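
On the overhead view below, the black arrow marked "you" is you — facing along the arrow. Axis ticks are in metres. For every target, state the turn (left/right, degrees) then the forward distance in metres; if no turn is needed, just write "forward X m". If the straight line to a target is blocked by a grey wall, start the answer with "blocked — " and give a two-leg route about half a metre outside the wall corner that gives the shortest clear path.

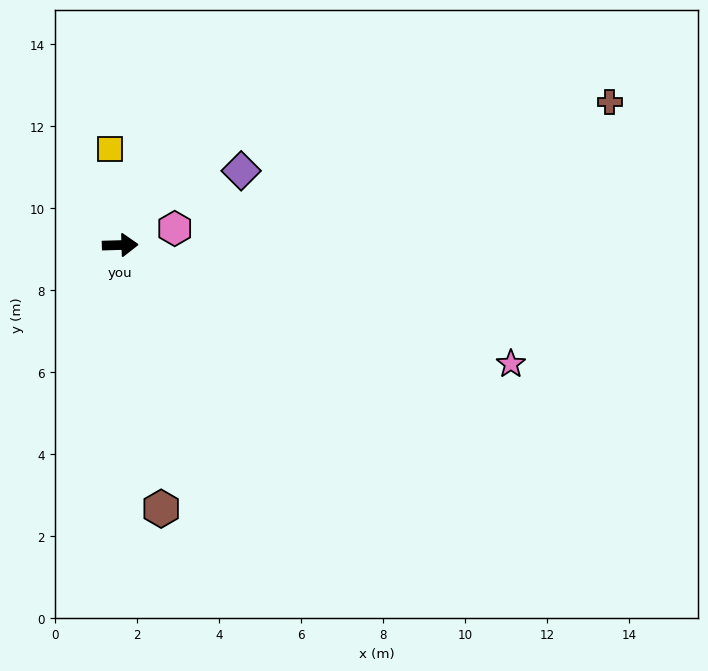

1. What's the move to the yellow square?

turn left 94°, forward 2.4 m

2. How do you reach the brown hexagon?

turn right 83°, forward 6.5 m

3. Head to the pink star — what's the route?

turn right 19°, forward 10.0 m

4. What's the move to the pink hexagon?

turn left 15°, forward 1.4 m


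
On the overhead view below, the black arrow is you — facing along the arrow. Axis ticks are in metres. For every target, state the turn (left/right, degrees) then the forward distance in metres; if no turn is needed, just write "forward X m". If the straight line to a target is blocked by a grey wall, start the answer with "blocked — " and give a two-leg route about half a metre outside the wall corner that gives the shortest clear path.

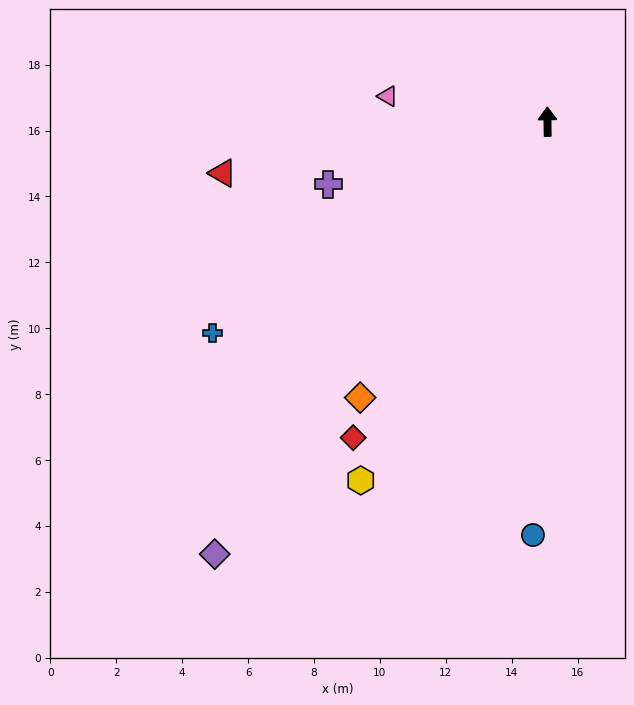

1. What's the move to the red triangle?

turn left 98°, forward 10.0 m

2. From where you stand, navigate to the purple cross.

turn left 105°, forward 6.9 m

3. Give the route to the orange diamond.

turn left 145°, forward 10.1 m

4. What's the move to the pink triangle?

turn left 80°, forward 4.9 m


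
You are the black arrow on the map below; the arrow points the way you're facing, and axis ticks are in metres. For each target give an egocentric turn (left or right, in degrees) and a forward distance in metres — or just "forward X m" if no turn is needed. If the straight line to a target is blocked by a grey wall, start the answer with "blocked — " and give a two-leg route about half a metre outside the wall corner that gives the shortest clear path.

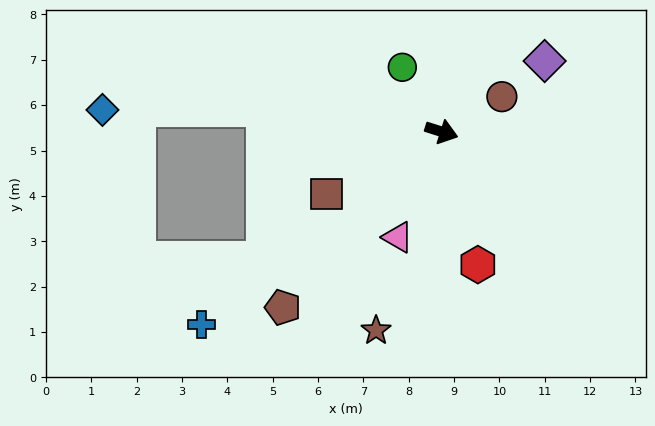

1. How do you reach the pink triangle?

turn right 95°, forward 2.5 m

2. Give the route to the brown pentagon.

turn right 114°, forward 5.2 m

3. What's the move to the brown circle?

turn left 48°, forward 1.5 m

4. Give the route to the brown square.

turn right 134°, forward 2.9 m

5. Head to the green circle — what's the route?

turn left 139°, forward 1.7 m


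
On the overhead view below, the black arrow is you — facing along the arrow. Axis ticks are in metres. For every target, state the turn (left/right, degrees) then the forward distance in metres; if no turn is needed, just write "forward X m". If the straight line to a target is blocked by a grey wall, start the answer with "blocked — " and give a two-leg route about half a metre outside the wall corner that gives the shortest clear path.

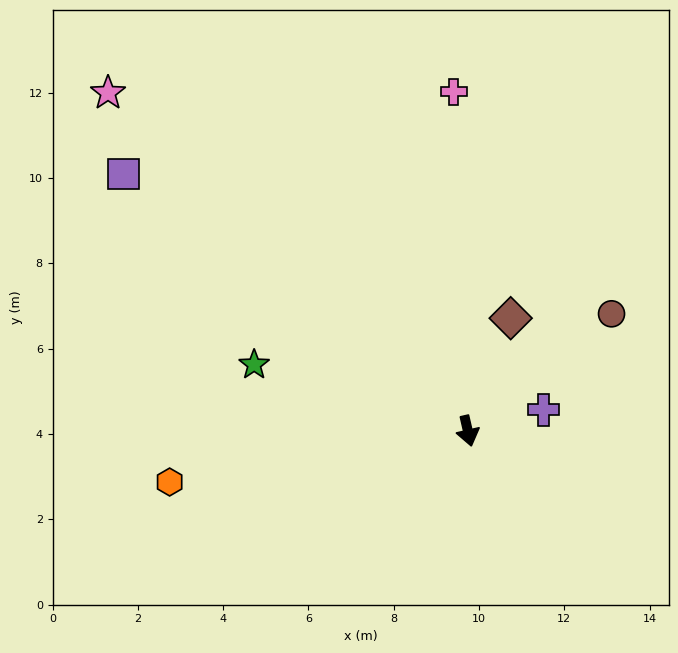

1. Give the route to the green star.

turn right 120°, forward 5.2 m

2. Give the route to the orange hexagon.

turn right 93°, forward 7.1 m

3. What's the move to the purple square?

turn right 140°, forward 10.1 m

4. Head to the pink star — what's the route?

turn right 146°, forward 11.6 m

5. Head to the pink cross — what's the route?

turn left 169°, forward 8.0 m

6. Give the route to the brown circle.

turn left 116°, forward 4.3 m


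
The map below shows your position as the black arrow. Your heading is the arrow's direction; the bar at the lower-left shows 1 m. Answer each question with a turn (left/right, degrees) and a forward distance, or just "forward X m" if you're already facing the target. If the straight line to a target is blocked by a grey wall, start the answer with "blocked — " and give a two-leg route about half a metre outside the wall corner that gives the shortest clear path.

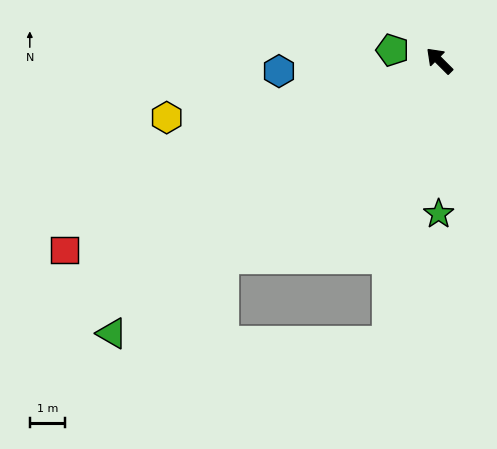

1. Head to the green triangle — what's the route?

turn left 85°, forward 12.2 m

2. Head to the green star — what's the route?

turn left 135°, forward 4.4 m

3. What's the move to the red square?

turn left 72°, forward 12.0 m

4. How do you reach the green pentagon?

turn left 32°, forward 1.4 m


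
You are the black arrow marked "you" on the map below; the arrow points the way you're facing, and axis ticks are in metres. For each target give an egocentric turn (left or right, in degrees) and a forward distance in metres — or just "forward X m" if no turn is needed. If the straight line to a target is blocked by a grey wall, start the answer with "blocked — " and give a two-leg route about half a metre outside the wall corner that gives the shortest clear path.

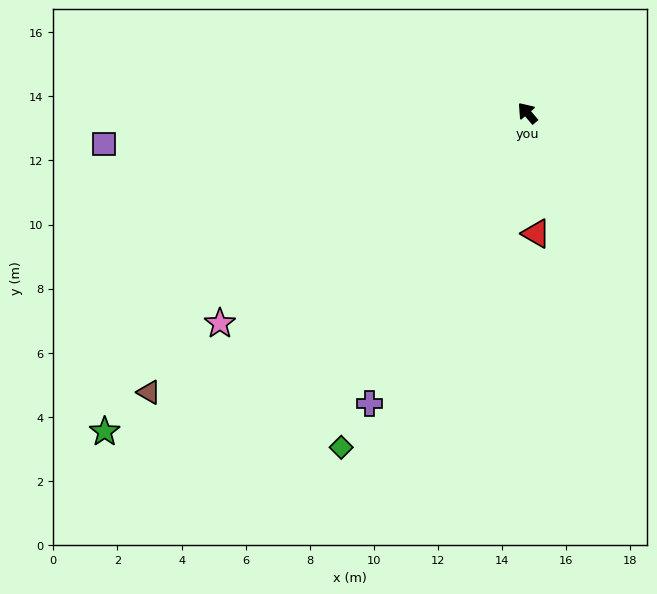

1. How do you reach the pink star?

turn left 84°, forward 11.6 m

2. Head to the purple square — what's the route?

turn left 54°, forward 13.2 m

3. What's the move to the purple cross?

turn left 111°, forward 10.3 m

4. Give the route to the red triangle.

turn left 144°, forward 3.8 m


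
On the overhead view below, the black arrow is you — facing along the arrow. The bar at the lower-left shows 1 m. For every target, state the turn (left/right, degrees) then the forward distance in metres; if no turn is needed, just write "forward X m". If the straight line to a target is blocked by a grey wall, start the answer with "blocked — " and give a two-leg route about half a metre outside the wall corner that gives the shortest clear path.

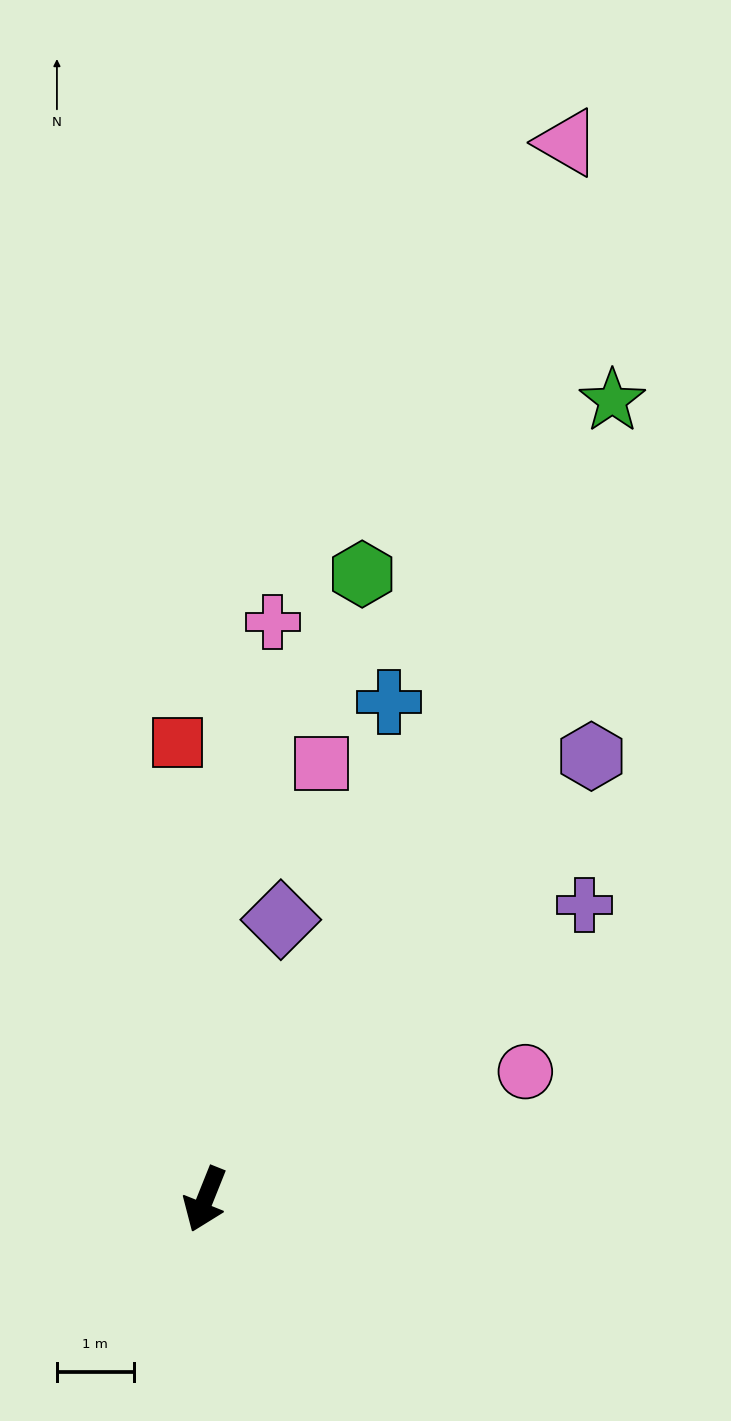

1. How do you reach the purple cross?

turn left 150°, forward 6.2 m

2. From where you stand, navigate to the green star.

turn left 175°, forward 11.6 m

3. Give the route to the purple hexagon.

turn left 161°, forward 7.6 m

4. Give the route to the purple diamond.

turn right 173°, forward 3.8 m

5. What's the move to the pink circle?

turn left 134°, forward 4.5 m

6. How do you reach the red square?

turn right 155°, forward 5.9 m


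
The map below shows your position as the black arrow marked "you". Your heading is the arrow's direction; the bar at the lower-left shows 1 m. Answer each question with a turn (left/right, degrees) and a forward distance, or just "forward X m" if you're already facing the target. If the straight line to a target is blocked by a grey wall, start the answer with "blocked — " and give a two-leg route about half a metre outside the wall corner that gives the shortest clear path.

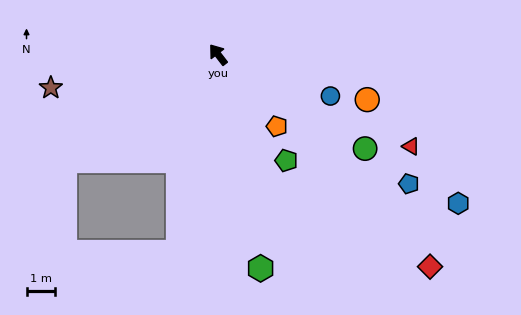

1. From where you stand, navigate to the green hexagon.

turn left 154°, forward 7.5 m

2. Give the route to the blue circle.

turn right 148°, forward 4.1 m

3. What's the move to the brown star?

turn left 64°, forward 5.9 m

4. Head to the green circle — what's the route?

turn right 160°, forward 6.0 m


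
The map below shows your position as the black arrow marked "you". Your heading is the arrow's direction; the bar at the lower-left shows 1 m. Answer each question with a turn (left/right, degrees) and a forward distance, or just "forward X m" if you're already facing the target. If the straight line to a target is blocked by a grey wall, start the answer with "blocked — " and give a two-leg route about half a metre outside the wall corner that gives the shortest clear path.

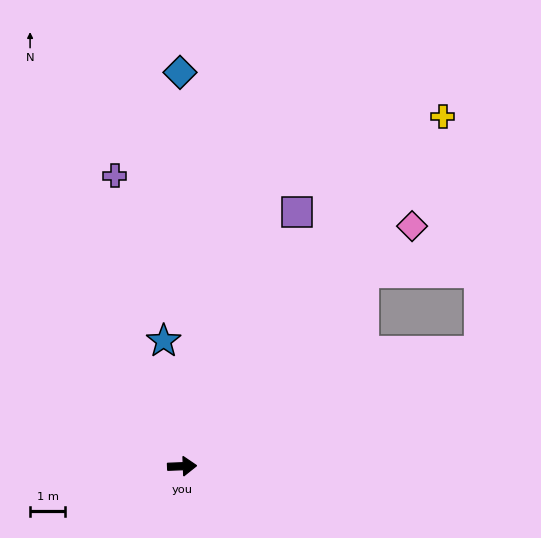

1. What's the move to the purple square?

turn left 63°, forward 8.0 m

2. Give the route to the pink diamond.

turn left 44°, forward 9.5 m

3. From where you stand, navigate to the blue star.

turn left 96°, forward 3.6 m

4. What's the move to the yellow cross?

turn left 51°, forward 12.5 m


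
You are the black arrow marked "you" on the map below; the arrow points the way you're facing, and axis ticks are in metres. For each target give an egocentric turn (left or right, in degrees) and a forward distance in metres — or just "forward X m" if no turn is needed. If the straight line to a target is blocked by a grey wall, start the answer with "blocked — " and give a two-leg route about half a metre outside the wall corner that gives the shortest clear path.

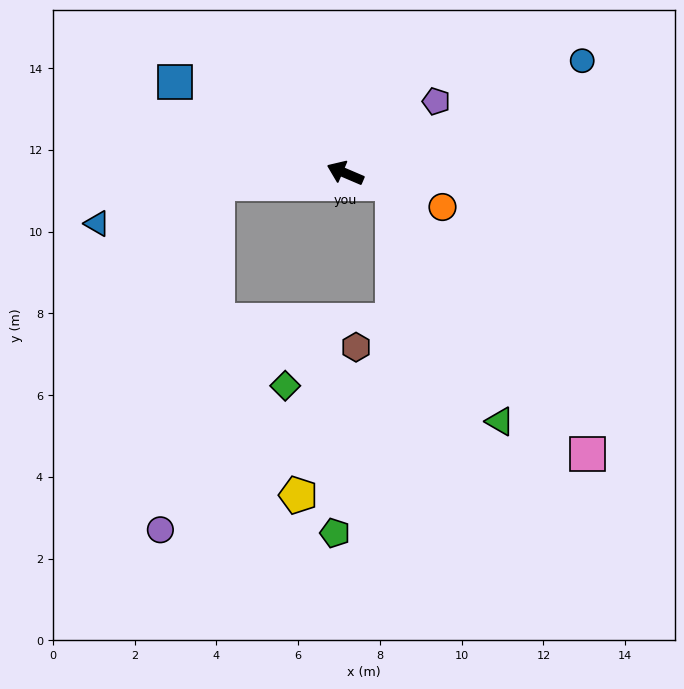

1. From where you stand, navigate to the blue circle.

turn right 131°, forward 6.4 m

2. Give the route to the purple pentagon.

turn right 119°, forward 2.8 m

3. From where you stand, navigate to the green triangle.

blocked — turn right 169°, forward 1.2 m, then turn right 54°, forward 6.4 m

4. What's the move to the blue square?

turn right 5°, forward 4.7 m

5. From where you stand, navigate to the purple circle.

blocked — turn left 28°, forward 3.1 m, then turn left 76°, forward 8.6 m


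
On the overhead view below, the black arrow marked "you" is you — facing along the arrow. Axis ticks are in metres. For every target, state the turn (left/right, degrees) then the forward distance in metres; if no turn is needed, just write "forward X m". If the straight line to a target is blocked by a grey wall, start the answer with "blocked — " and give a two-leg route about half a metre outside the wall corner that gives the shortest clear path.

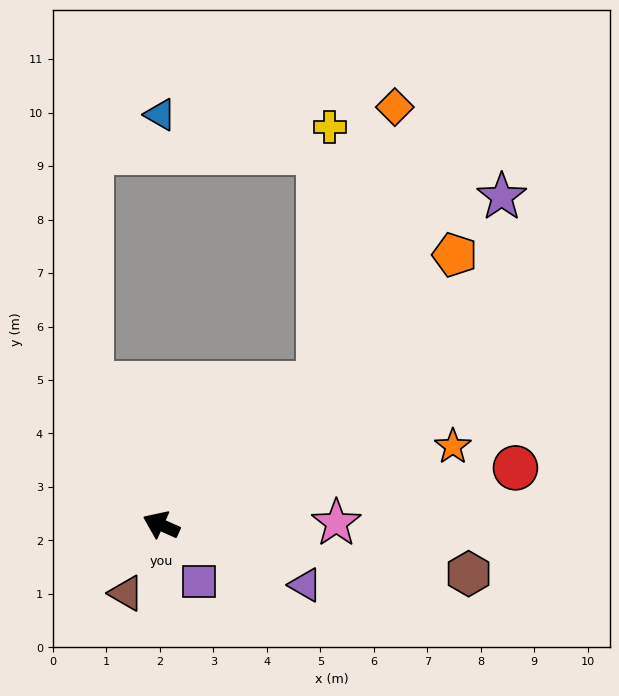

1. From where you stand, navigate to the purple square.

turn left 148°, forward 1.3 m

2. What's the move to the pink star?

turn right 155°, forward 3.3 m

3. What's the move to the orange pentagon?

turn right 113°, forward 7.5 m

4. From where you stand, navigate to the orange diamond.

blocked — turn right 114°, forward 3.9 m, then turn left 33°, forward 5.4 m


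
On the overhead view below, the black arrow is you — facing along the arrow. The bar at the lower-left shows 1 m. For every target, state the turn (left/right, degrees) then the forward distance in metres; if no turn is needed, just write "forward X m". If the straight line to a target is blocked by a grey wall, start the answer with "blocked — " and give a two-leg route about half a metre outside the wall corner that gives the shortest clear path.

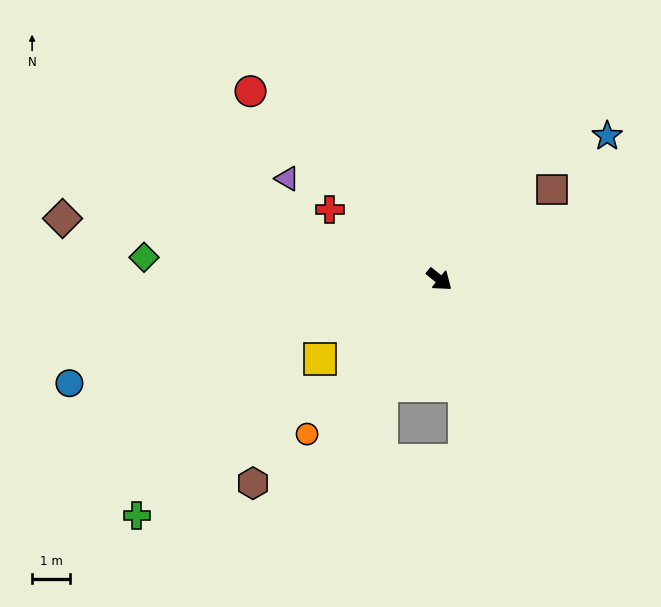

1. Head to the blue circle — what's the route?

turn right 125°, forward 10.2 m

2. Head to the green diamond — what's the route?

turn right 145°, forward 7.8 m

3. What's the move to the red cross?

turn right 174°, forward 3.4 m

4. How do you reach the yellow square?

turn right 107°, forward 3.8 m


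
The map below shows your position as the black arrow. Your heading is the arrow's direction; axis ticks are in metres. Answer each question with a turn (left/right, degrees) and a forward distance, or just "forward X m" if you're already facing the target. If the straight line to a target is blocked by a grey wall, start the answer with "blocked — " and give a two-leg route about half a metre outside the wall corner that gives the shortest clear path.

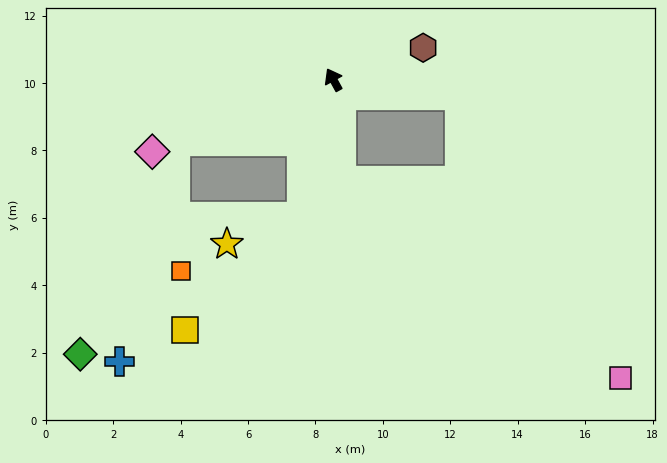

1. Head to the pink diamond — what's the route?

turn left 83°, forward 5.8 m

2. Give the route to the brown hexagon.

turn right 99°, forward 2.8 m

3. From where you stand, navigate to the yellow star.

blocked — turn left 138°, forward 4.2 m, then turn right 56°, forward 2.4 m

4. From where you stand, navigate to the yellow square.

blocked — turn left 138°, forward 4.2 m, then turn right 32°, forward 4.9 m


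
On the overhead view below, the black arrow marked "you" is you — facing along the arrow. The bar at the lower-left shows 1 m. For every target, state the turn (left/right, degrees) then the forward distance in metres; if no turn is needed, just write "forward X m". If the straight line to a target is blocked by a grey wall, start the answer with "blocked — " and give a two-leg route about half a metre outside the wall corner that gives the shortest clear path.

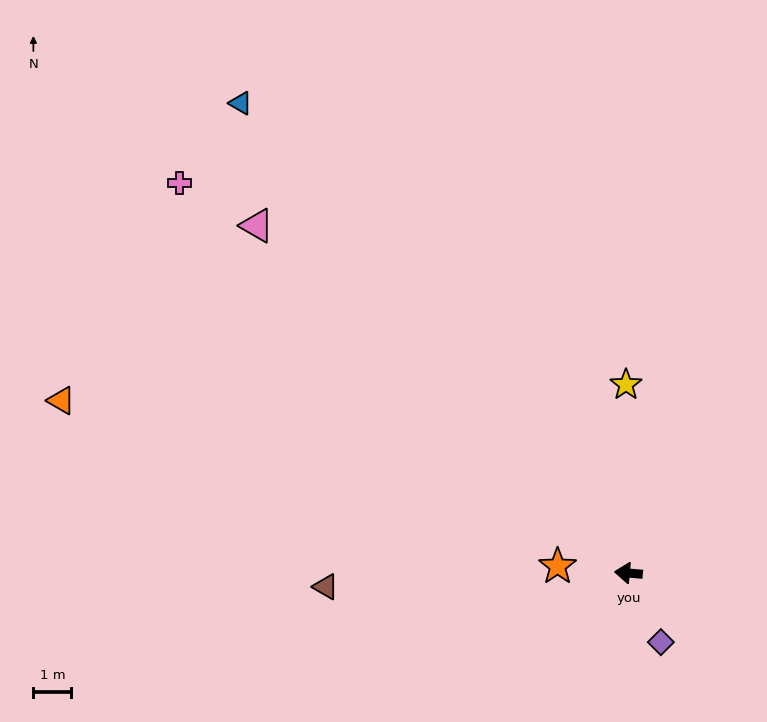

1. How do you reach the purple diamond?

turn left 120°, forward 2.0 m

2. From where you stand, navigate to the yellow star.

turn right 84°, forward 5.0 m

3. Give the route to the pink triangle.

turn right 38°, forward 13.4 m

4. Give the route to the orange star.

forward 1.9 m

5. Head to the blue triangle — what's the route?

turn right 45°, forward 16.1 m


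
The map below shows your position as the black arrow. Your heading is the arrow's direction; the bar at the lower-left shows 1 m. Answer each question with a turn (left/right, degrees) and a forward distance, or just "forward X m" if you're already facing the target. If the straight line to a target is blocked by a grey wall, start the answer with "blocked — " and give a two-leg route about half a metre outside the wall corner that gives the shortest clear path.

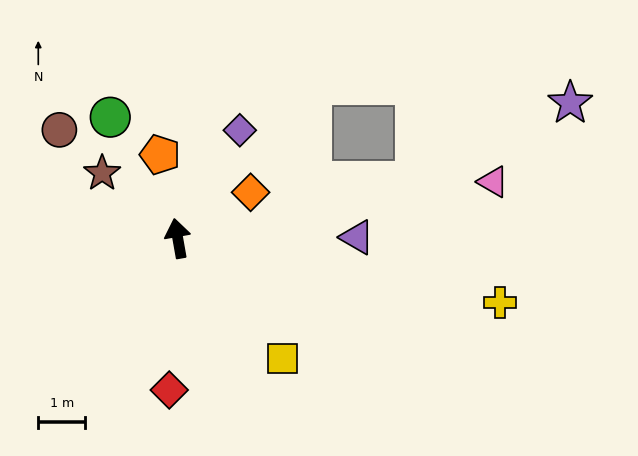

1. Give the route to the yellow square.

turn right 149°, forward 3.4 m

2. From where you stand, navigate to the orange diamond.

turn right 68°, forward 1.8 m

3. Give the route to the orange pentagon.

forward 1.8 m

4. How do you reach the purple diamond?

turn right 40°, forward 2.7 m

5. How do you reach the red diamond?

turn left 167°, forward 3.2 m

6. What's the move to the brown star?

turn left 39°, forward 2.1 m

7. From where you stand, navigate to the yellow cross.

turn right 111°, forward 7.0 m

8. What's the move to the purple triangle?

turn right 100°, forward 3.8 m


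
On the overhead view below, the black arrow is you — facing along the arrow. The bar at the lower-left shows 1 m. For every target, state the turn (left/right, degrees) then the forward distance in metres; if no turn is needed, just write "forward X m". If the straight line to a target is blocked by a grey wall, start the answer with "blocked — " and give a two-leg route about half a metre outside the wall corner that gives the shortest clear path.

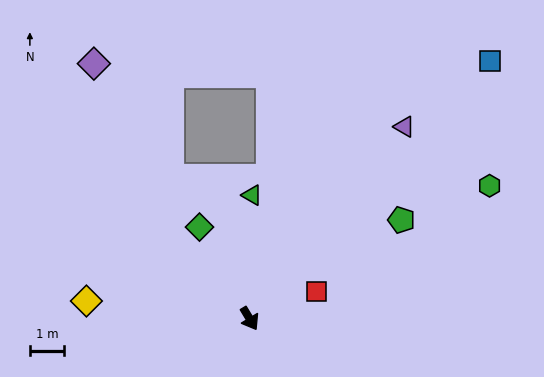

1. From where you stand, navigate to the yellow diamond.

turn right 127°, forward 4.8 m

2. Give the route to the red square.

turn left 81°, forward 2.1 m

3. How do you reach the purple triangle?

turn left 110°, forward 7.2 m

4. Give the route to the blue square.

turn left 106°, forward 10.3 m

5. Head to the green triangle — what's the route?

turn left 148°, forward 3.6 m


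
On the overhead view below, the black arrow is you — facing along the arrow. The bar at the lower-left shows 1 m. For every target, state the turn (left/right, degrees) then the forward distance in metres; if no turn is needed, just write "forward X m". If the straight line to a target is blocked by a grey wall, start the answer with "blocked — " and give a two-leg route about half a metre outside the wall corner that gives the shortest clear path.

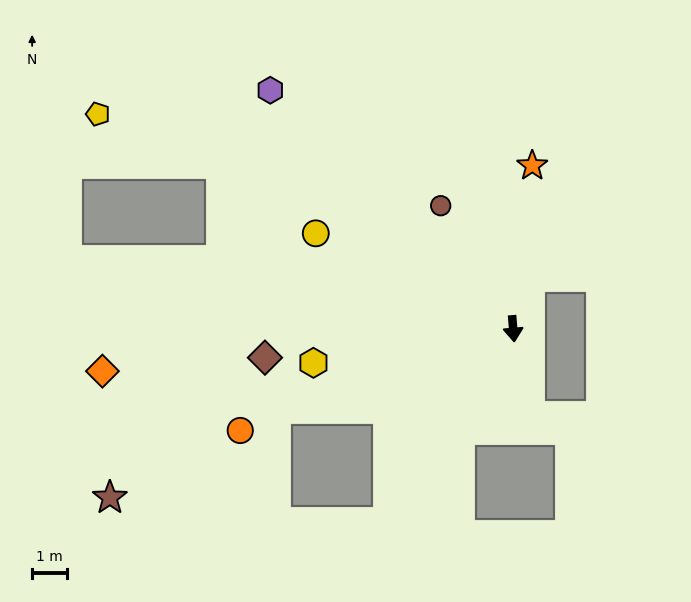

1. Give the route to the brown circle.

turn right 154°, forward 4.1 m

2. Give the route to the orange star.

turn left 169°, forward 4.7 m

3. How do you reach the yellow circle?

turn right 121°, forward 6.2 m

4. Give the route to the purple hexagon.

turn right 139°, forward 9.7 m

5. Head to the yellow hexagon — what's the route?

turn right 85°, forward 5.8 m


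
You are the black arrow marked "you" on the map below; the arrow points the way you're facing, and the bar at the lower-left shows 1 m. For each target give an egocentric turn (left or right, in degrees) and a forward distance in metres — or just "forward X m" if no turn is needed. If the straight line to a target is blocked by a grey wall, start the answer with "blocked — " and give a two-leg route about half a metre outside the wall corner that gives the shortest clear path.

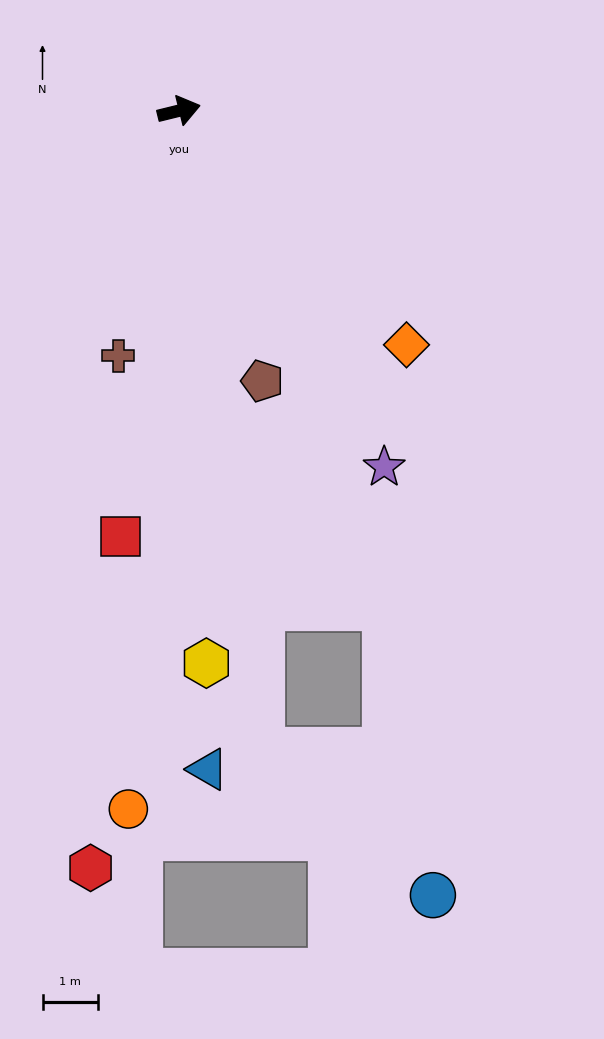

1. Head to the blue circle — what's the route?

blocked — turn right 96°, forward 11.6 m, then turn left 42°, forward 4.0 m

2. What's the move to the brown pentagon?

turn right 87°, forward 5.1 m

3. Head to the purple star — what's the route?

turn right 74°, forward 7.4 m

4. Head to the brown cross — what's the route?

turn right 118°, forward 4.5 m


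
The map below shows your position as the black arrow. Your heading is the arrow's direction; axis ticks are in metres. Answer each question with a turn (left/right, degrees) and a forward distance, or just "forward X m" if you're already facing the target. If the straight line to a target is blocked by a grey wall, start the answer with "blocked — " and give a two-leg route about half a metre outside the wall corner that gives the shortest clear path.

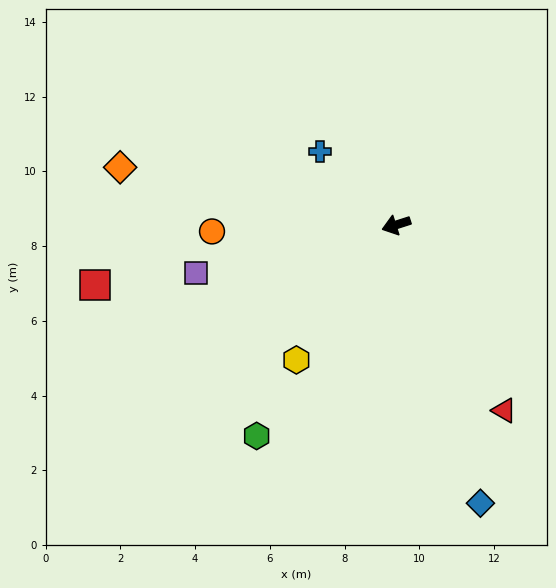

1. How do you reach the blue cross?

turn right 62°, forward 2.8 m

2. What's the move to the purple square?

turn right 4°, forward 5.5 m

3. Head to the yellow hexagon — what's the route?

turn left 36°, forward 4.5 m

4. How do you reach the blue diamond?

turn left 89°, forward 7.8 m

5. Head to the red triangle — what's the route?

turn left 102°, forward 5.7 m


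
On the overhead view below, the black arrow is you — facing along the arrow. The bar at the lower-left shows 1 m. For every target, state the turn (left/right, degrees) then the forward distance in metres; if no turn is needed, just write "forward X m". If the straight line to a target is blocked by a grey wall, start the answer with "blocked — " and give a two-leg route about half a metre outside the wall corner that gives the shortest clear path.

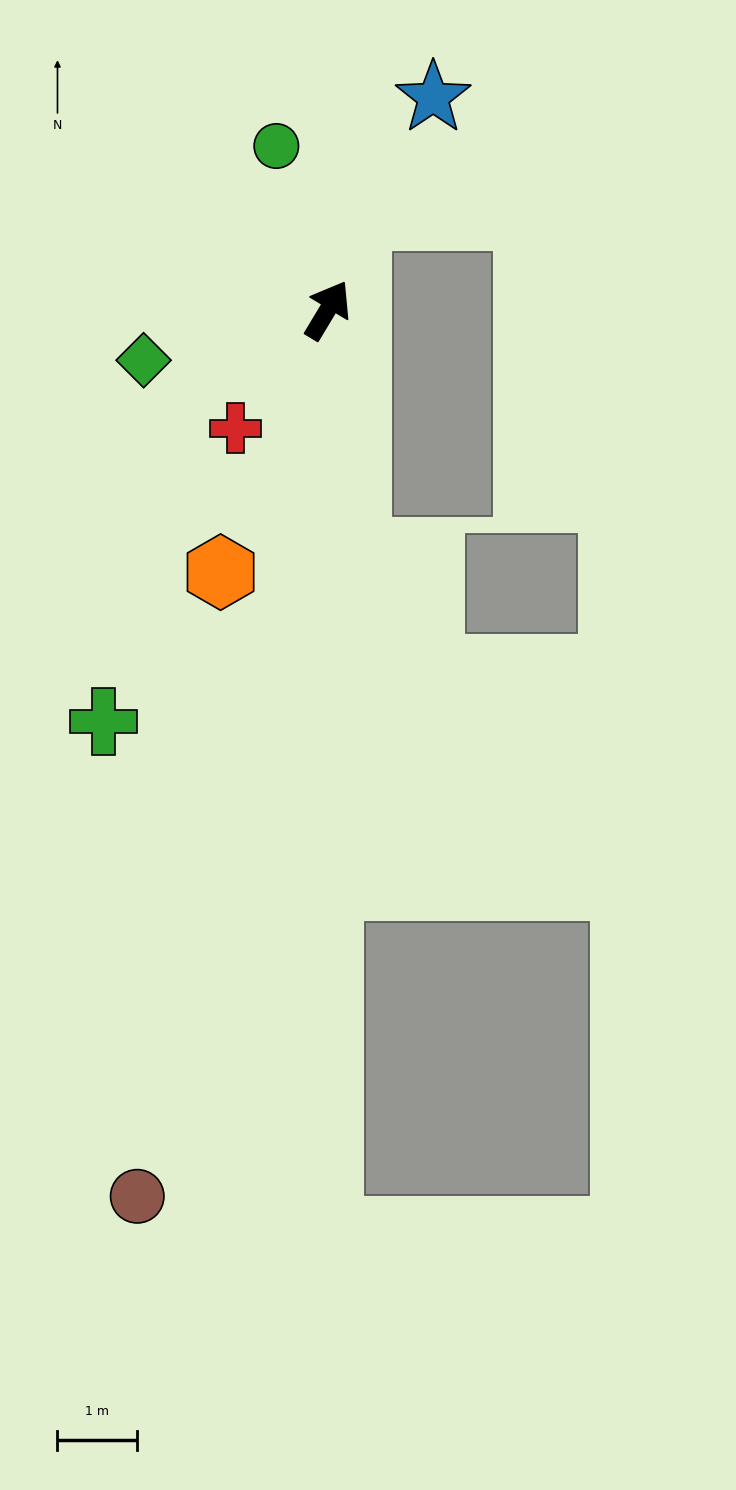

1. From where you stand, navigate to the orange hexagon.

turn right 171°, forward 3.6 m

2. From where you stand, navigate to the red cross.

turn left 173°, forward 1.9 m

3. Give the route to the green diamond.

turn left 136°, forward 2.4 m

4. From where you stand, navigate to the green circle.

turn left 48°, forward 2.2 m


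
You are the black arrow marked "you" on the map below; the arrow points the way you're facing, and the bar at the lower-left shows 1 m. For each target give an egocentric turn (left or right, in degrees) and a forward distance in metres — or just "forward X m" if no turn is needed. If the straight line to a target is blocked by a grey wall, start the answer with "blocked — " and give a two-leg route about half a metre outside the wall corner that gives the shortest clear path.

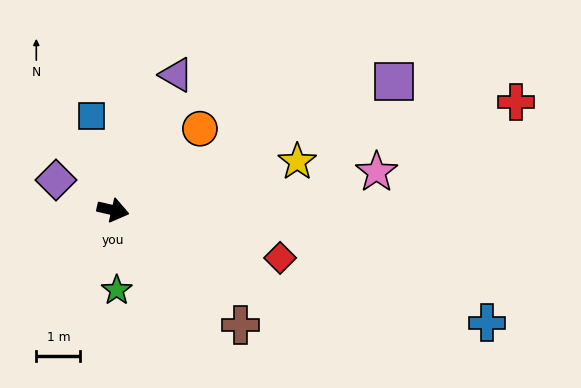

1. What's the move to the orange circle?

turn left 56°, forward 2.7 m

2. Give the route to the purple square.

turn left 38°, forward 7.0 m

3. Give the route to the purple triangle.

turn left 78°, forward 3.4 m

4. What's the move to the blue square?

turn left 116°, forward 2.2 m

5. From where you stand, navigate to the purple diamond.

turn left 165°, forward 1.5 m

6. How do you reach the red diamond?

turn right 3°, forward 3.9 m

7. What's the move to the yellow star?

turn left 28°, forward 4.3 m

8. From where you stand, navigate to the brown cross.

turn right 29°, forward 3.9 m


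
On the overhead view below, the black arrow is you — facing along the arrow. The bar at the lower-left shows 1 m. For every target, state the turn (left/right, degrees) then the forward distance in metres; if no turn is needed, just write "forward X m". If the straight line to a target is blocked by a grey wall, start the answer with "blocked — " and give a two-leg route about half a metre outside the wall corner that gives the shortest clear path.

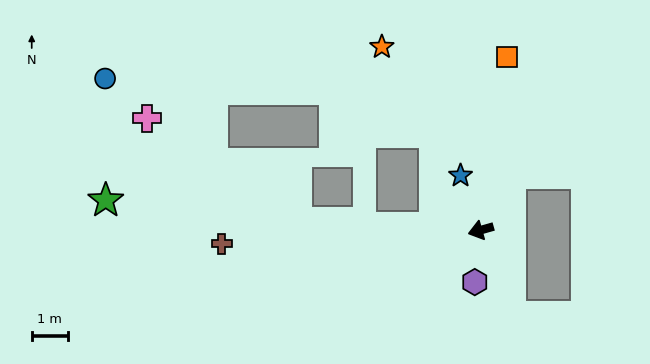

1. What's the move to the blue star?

turn right 85°, forward 1.6 m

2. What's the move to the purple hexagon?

turn left 68°, forward 1.5 m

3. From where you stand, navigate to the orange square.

turn right 114°, forward 4.9 m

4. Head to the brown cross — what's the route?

turn right 13°, forward 7.2 m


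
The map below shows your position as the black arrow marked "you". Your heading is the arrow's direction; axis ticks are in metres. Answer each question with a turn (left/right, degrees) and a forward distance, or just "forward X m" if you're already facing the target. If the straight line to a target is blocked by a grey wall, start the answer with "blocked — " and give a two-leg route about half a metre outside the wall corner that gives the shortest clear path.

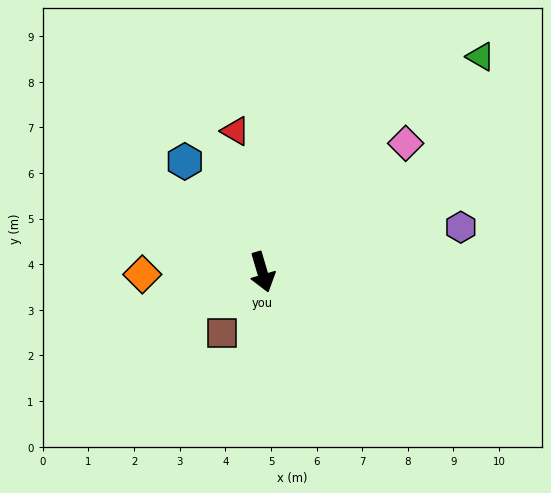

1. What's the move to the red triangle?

turn left 174°, forward 3.1 m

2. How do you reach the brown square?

turn right 50°, forward 1.6 m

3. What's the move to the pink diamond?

turn left 116°, forward 4.2 m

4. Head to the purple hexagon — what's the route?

turn left 86°, forward 4.5 m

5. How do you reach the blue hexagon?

turn right 161°, forward 3.0 m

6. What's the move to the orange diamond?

turn right 105°, forward 2.6 m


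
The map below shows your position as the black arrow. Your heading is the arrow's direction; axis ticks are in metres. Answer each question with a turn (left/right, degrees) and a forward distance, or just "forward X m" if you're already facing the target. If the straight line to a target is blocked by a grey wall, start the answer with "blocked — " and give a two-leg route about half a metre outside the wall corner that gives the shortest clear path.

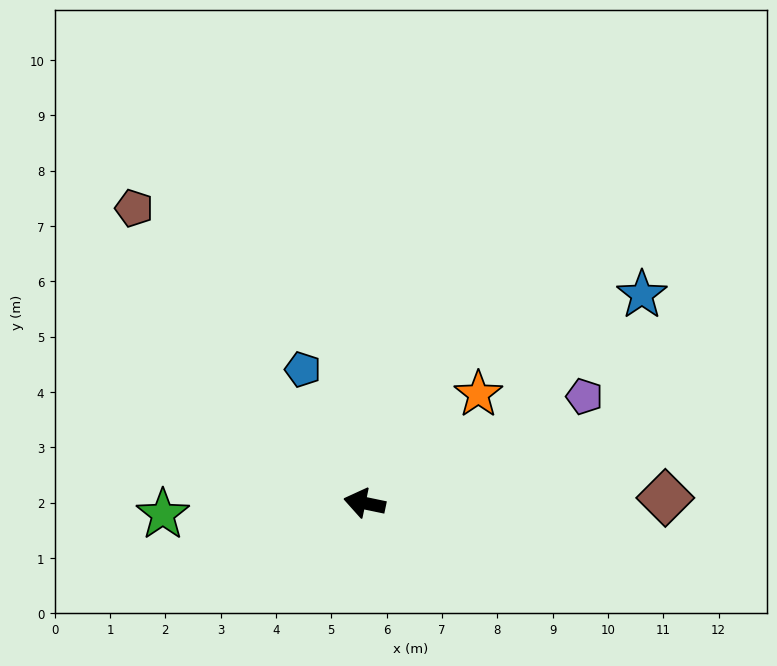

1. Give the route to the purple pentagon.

turn right 142°, forward 4.4 m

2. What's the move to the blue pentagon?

turn right 53°, forward 2.7 m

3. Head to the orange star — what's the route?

turn right 124°, forward 2.8 m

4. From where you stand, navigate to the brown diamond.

turn right 167°, forward 5.4 m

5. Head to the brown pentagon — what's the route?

turn right 40°, forward 6.8 m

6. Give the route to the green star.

turn left 15°, forward 3.7 m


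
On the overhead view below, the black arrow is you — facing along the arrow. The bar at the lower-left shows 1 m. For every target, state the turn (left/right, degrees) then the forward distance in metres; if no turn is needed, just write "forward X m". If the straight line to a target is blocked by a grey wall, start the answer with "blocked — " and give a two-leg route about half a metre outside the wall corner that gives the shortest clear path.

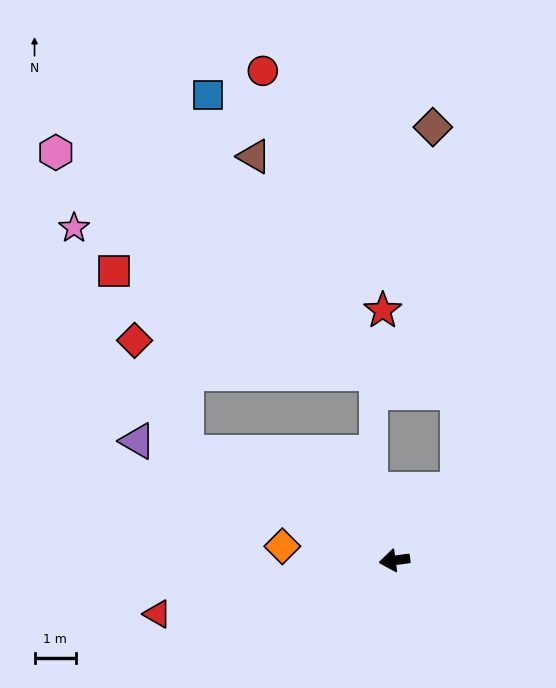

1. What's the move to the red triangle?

turn left 5°, forward 5.9 m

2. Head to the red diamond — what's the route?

blocked — turn right 35°, forward 5.7 m, then turn right 38°, forward 3.0 m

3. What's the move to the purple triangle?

turn right 33°, forward 6.9 m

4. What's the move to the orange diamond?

turn right 15°, forward 2.7 m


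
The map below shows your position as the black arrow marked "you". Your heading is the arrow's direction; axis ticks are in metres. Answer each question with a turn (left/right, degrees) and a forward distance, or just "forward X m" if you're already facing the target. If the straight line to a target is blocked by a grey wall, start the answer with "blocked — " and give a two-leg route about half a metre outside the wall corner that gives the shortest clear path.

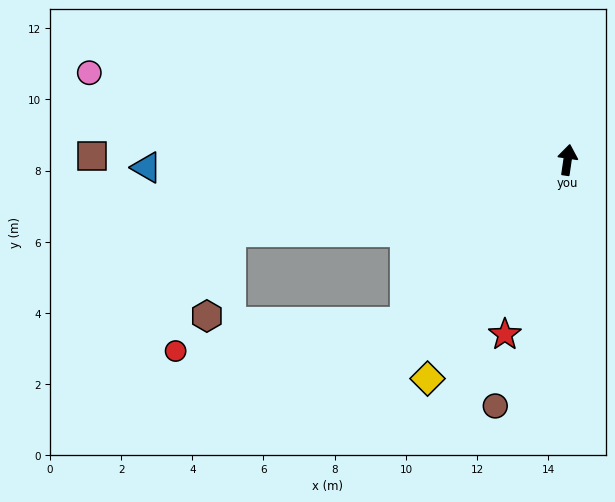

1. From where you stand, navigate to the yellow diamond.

turn left 156°, forward 7.3 m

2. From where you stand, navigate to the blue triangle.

turn left 99°, forward 11.8 m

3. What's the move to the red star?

turn left 169°, forward 5.2 m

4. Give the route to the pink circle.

turn left 88°, forward 13.7 m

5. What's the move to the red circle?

blocked — turn left 143°, forward 6.4 m, then turn right 37°, forward 6.5 m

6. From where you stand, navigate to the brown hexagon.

blocked — turn left 110°, forward 9.7 m, then turn left 62°, forward 2.5 m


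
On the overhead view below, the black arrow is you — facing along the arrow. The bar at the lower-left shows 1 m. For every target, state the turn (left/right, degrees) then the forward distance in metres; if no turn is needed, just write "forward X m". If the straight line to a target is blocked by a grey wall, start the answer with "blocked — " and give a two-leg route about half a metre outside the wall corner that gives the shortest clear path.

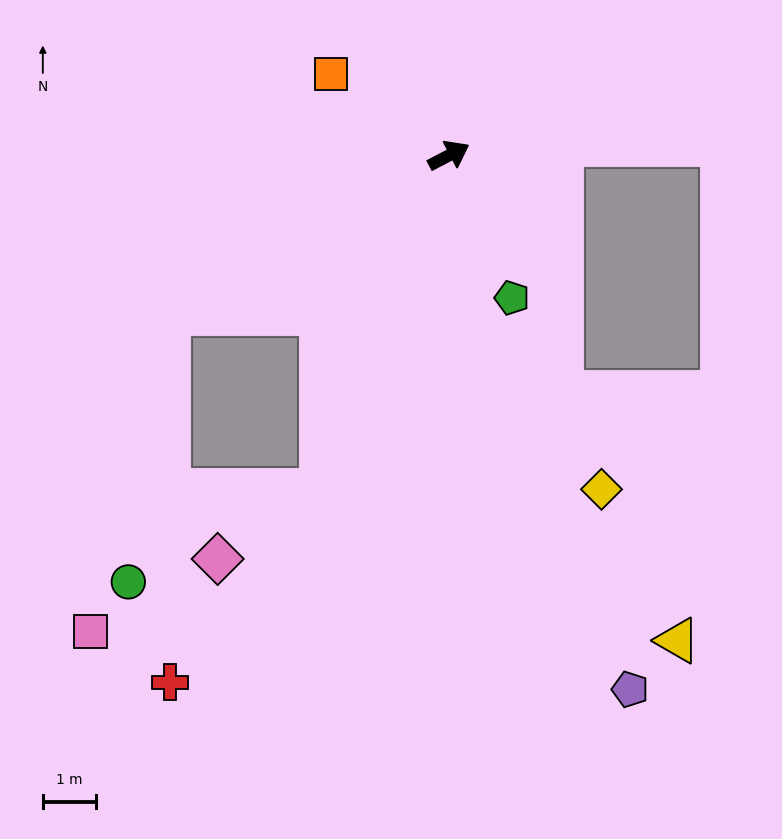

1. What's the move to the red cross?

blocked — turn right 138°, forward 6.8 m, then turn right 18°, forward 4.6 m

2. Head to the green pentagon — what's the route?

turn right 94°, forward 2.9 m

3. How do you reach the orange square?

turn left 118°, forward 2.7 m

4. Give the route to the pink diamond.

blocked — turn right 138°, forward 6.8 m, then turn right 37°, forward 2.3 m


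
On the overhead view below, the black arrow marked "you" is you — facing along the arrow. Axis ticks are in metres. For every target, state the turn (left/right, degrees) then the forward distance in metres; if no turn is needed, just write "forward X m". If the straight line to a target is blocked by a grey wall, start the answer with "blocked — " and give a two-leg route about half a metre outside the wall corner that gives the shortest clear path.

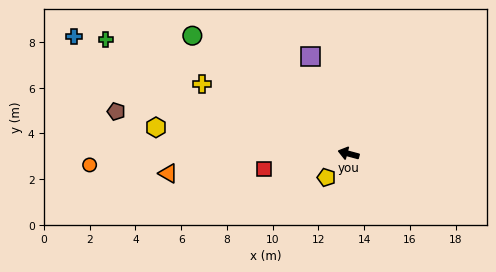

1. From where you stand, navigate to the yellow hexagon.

turn left 7°, forward 8.5 m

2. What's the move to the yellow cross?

turn right 10°, forward 7.1 m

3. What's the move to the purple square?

turn right 53°, forward 4.6 m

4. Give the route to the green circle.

turn right 22°, forward 8.6 m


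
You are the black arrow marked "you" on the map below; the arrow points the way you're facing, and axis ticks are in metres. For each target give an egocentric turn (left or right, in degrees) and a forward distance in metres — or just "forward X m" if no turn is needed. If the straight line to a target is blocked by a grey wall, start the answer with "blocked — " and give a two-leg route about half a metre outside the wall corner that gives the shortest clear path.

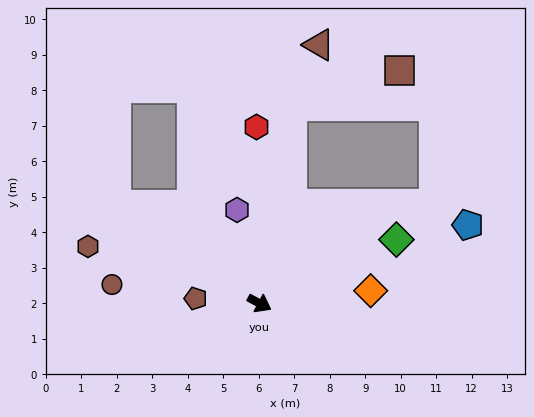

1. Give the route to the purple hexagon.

turn left 132°, forward 2.7 m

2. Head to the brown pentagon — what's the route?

turn right 156°, forward 1.8 m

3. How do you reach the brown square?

blocked — turn left 109°, forward 5.6 m, then turn right 63°, forward 3.2 m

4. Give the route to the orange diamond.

turn left 35°, forward 3.2 m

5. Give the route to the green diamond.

turn left 53°, forward 4.3 m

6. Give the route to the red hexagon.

turn left 119°, forward 5.0 m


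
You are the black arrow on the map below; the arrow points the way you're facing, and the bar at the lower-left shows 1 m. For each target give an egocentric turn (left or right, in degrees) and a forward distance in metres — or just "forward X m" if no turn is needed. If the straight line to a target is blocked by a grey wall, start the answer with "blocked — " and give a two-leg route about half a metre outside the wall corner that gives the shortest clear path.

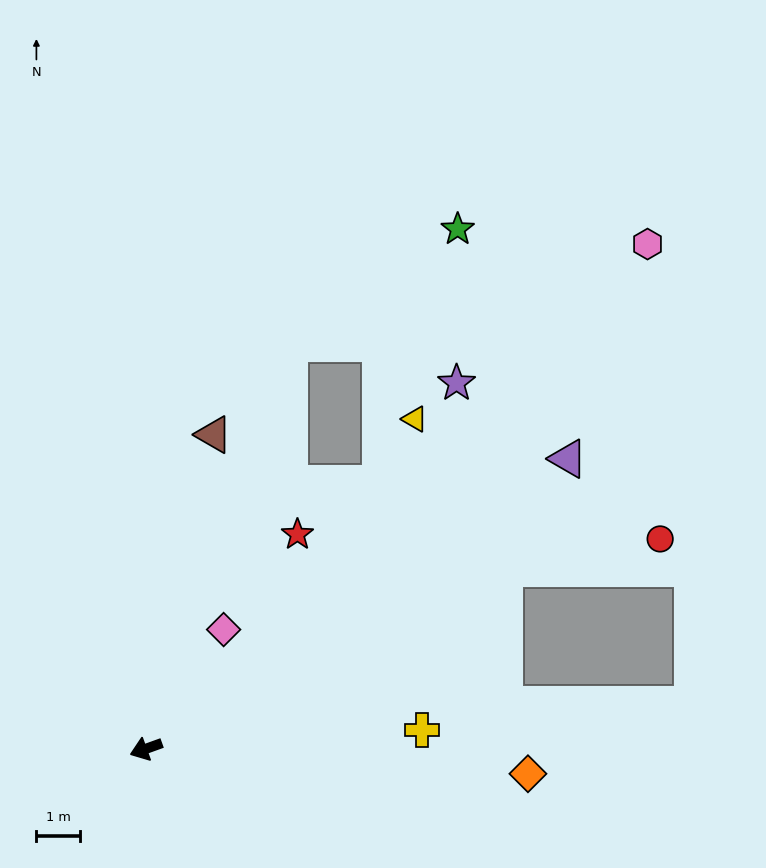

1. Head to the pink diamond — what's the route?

turn right 143°, forward 3.3 m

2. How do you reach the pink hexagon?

turn right 155°, forward 16.3 m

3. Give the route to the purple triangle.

turn right 165°, forward 11.8 m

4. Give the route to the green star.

blocked — turn right 129°, forward 9.9 m, then turn right 37°, forward 4.7 m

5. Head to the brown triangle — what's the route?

turn right 122°, forward 7.4 m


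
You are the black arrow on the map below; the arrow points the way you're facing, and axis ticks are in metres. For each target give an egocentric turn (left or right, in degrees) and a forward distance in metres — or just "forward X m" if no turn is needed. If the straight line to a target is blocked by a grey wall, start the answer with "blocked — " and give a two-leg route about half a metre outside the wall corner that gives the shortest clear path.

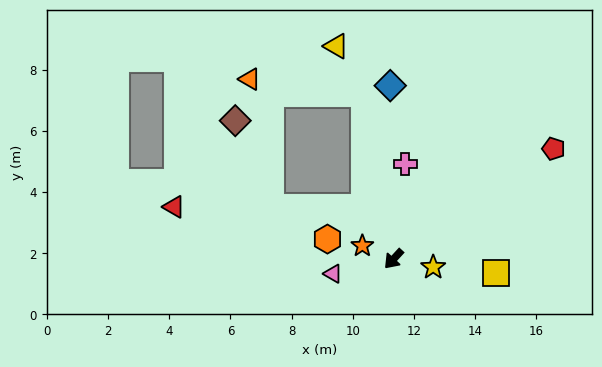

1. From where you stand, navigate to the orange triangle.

blocked — turn right 127°, forward 5.5 m, then turn left 72°, forward 3.8 m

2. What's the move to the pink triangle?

turn right 34°, forward 2.0 m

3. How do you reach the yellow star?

turn left 121°, forward 1.3 m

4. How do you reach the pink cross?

turn right 144°, forward 3.1 m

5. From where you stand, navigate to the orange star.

turn right 70°, forward 1.1 m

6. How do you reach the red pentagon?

turn left 167°, forward 6.4 m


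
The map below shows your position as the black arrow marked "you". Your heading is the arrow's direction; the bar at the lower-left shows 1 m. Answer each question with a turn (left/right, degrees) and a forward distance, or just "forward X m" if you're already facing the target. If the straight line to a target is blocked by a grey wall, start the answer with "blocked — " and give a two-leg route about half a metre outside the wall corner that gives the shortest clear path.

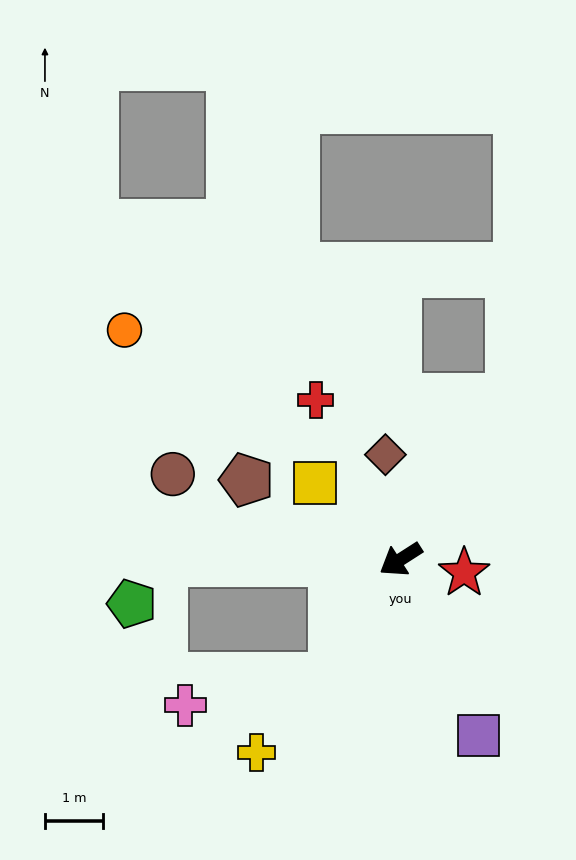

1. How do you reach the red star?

turn left 136°, forward 1.1 m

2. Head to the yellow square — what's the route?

turn right 74°, forward 2.0 m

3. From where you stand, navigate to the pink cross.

blocked — turn left 28°, forward 2.3 m, then turn right 50°, forward 2.6 m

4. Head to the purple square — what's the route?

turn left 81°, forward 3.3 m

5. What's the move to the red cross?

turn right 95°, forward 3.1 m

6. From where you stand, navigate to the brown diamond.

turn right 114°, forward 1.8 m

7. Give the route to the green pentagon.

blocked — turn right 32°, forward 4.1 m, then turn left 53°, forward 0.9 m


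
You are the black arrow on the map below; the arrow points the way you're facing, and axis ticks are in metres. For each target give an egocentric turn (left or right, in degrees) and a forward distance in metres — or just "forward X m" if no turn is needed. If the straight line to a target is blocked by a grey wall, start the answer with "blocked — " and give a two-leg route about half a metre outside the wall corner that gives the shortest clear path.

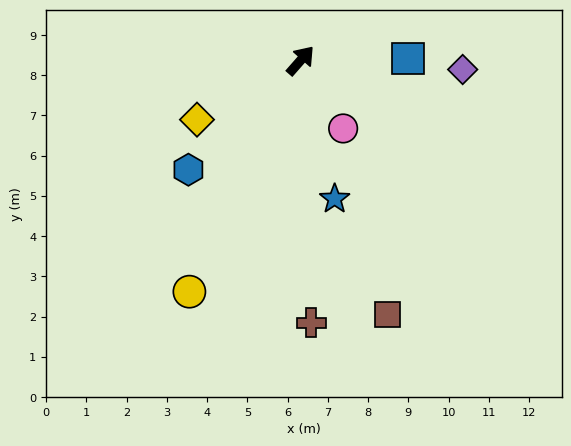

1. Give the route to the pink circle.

turn right 107°, forward 2.0 m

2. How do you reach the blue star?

turn right 125°, forward 3.5 m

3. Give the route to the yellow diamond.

turn left 161°, forward 3.0 m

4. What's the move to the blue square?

turn right 48°, forward 2.7 m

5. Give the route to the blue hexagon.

turn left 176°, forward 3.9 m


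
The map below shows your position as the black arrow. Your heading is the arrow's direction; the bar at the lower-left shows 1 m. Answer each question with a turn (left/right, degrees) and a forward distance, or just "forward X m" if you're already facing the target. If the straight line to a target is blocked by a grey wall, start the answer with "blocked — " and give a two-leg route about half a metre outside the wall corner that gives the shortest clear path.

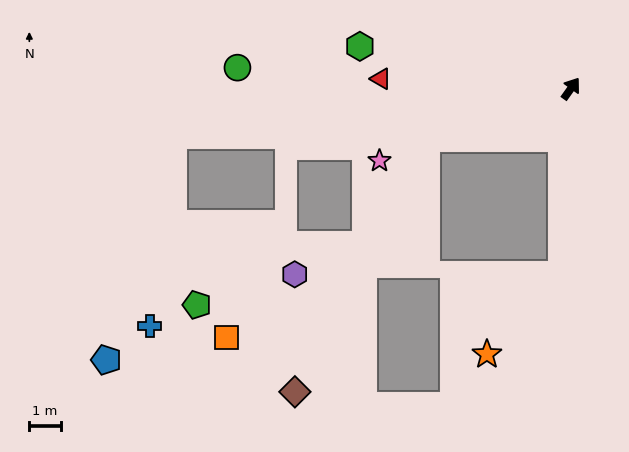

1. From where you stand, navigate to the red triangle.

turn left 123°, forward 6.1 m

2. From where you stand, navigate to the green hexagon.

turn left 114°, forward 6.8 m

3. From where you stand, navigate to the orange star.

blocked — turn right 148°, forward 5.9 m, then turn right 39°, forward 3.5 m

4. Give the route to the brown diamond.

blocked — turn left 145°, forward 4.9 m, then turn left 43°, forward 9.1 m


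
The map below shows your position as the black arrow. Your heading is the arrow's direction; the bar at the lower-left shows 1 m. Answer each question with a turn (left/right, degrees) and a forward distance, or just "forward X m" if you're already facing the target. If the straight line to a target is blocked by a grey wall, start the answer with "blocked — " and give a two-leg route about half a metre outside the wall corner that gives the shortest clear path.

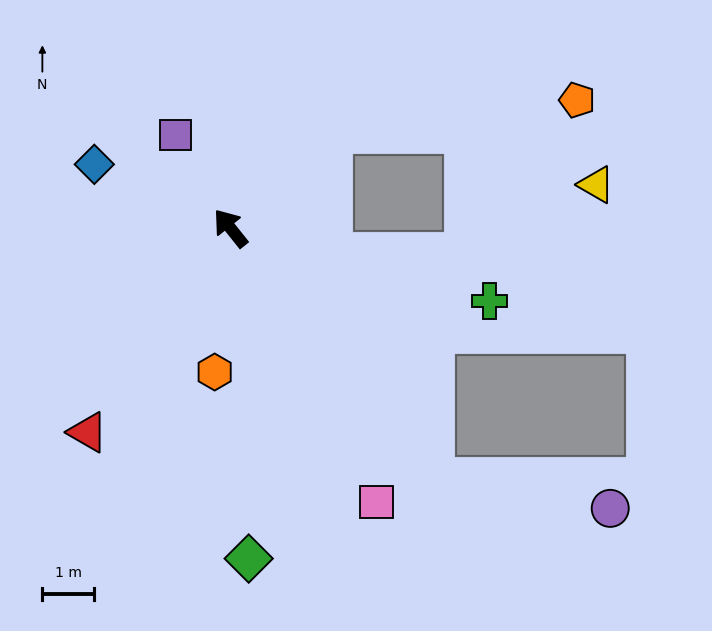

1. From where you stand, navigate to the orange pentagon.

blocked — turn right 85°, forward 2.7 m, then turn right 36°, forward 4.8 m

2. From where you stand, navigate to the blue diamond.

turn left 26°, forward 2.9 m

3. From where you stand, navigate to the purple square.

turn right 8°, forward 2.1 m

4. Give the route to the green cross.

turn right 144°, forward 5.2 m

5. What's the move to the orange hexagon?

turn left 135°, forward 2.8 m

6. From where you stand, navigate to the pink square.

turn left 169°, forward 6.0 m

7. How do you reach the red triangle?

turn left 106°, forward 4.8 m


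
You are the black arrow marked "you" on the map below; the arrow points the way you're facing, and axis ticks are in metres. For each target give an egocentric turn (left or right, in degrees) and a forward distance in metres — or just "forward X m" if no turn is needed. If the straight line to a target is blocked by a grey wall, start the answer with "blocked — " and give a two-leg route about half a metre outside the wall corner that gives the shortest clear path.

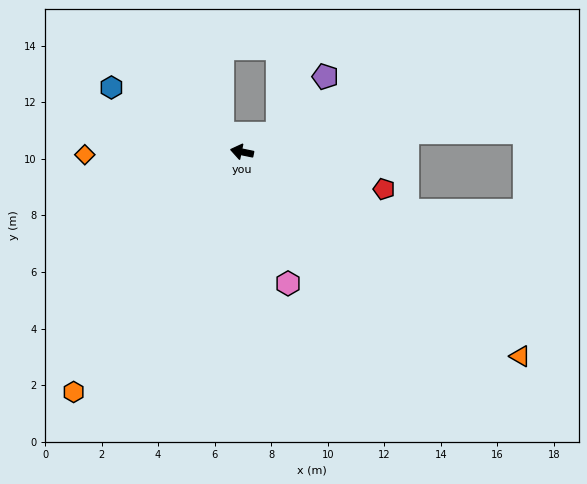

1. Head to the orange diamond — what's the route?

turn left 13°, forward 5.6 m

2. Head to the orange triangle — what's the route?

turn left 155°, forward 12.2 m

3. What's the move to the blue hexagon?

turn right 15°, forward 5.2 m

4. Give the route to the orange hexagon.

turn left 67°, forward 10.4 m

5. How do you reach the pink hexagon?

turn left 121°, forward 4.9 m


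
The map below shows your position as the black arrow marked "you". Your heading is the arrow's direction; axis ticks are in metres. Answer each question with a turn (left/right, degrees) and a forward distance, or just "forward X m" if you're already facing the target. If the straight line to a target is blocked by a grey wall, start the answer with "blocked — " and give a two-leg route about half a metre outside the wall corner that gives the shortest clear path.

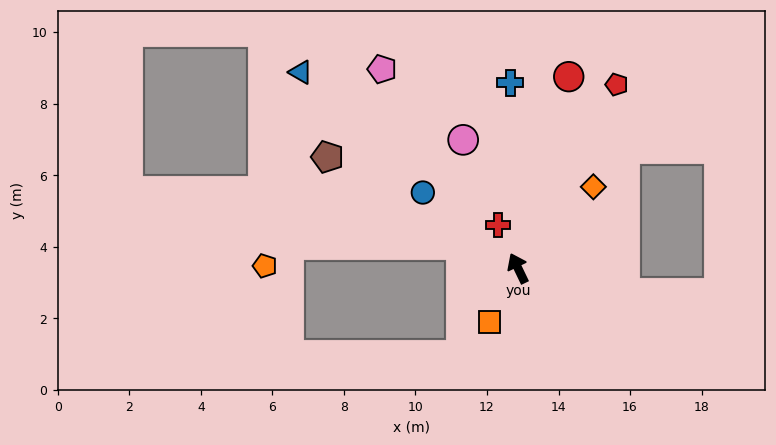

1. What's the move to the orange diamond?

turn right 68°, forward 3.1 m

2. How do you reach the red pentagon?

turn right 54°, forward 5.8 m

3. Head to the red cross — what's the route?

forward 1.3 m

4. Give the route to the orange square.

turn left 126°, forward 1.7 m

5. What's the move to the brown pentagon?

turn left 34°, forward 6.2 m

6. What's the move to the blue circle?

turn left 26°, forward 3.4 m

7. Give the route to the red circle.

turn right 41°, forward 5.5 m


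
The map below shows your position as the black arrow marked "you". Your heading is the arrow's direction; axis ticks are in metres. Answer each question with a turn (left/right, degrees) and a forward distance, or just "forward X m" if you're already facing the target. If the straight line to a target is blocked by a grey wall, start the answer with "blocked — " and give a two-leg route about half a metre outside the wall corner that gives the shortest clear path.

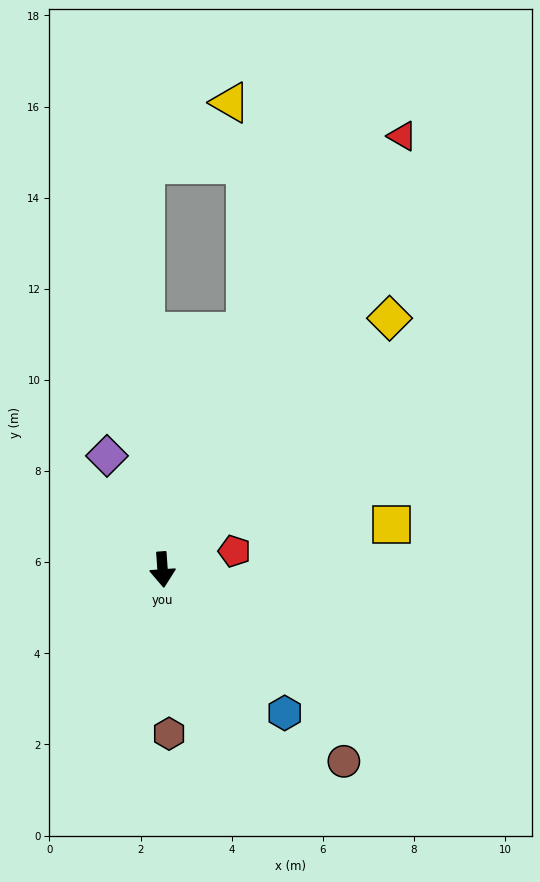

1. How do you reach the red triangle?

turn left 147°, forward 10.9 m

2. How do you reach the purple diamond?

turn right 158°, forward 2.8 m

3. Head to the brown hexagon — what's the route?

forward 3.6 m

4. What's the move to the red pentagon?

turn left 100°, forward 1.6 m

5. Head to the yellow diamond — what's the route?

turn left 134°, forward 7.4 m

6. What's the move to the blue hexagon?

turn left 36°, forward 4.1 m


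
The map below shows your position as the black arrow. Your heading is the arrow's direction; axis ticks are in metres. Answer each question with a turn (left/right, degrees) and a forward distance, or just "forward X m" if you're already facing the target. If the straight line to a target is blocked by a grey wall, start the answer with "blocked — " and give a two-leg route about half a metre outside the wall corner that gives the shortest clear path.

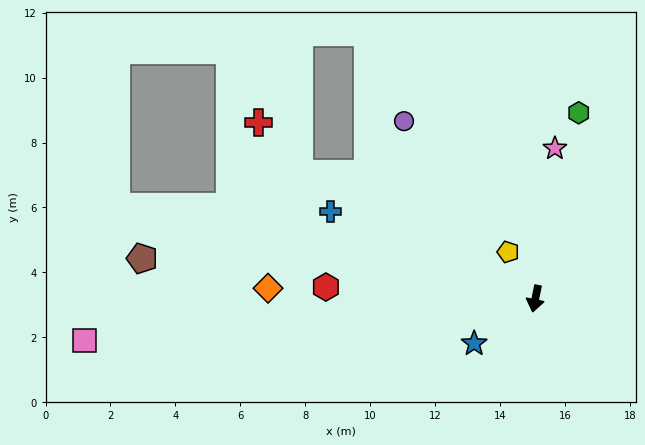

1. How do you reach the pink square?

turn right 73°, forward 14.0 m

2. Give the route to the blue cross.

turn right 102°, forward 6.9 m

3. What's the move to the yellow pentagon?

turn right 138°, forward 1.7 m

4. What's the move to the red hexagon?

turn right 82°, forward 6.5 m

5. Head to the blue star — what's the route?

turn right 42°, forward 2.3 m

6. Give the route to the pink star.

turn right 176°, forward 4.7 m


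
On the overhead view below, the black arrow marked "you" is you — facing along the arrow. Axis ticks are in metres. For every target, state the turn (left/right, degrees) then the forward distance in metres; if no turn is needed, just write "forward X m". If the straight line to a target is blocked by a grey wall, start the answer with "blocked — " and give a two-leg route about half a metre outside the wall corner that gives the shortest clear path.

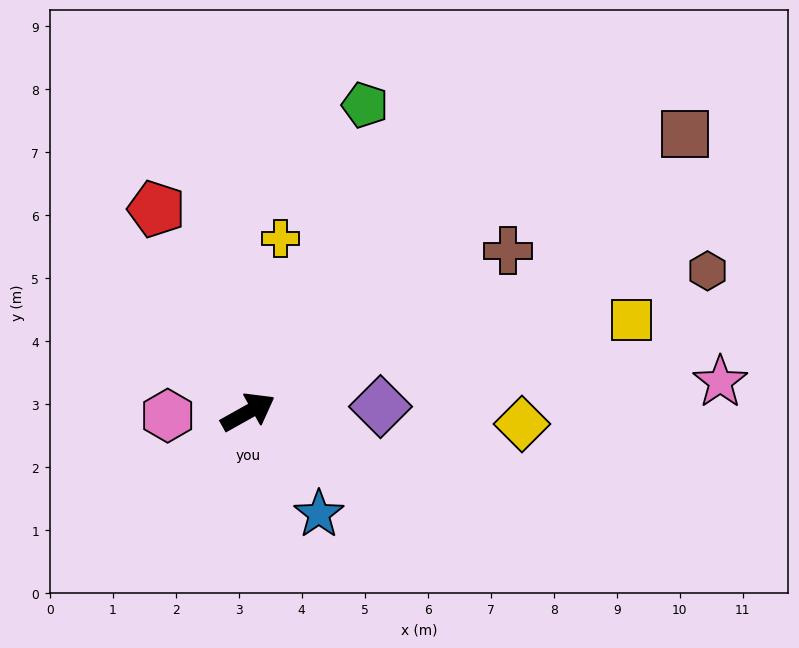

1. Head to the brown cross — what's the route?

turn left 3°, forward 4.9 m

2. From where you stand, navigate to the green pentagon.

turn left 40°, forward 5.2 m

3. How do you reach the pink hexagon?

turn left 153°, forward 1.3 m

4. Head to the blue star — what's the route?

turn right 84°, forward 2.0 m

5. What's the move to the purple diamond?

turn right 27°, forward 2.1 m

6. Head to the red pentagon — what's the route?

turn left 85°, forward 3.5 m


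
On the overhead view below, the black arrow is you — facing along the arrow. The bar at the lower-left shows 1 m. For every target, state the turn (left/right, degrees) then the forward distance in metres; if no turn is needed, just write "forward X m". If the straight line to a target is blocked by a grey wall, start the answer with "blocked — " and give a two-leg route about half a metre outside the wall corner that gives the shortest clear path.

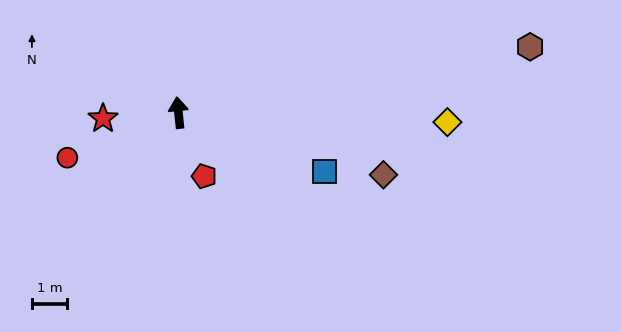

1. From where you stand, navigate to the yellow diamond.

turn right 98°, forward 7.6 m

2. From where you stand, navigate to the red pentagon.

turn right 164°, forward 1.9 m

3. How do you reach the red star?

turn left 89°, forward 2.1 m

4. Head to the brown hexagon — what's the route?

turn right 85°, forward 10.1 m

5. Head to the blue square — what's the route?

turn right 118°, forward 4.4 m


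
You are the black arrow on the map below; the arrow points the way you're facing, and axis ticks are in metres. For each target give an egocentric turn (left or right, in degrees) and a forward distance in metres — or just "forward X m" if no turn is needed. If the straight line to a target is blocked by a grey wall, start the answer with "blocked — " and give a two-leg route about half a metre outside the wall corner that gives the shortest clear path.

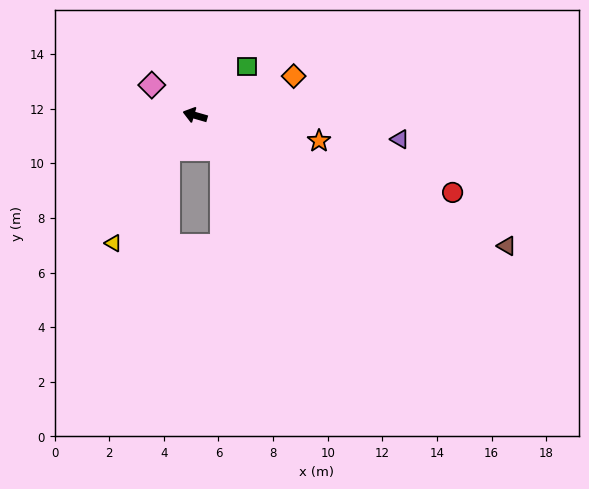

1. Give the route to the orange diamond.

turn right 142°, forward 3.9 m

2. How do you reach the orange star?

turn right 176°, forward 4.6 m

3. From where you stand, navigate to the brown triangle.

turn left 173°, forward 12.4 m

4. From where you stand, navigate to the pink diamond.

turn right 19°, forward 1.9 m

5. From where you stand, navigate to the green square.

turn right 121°, forward 2.6 m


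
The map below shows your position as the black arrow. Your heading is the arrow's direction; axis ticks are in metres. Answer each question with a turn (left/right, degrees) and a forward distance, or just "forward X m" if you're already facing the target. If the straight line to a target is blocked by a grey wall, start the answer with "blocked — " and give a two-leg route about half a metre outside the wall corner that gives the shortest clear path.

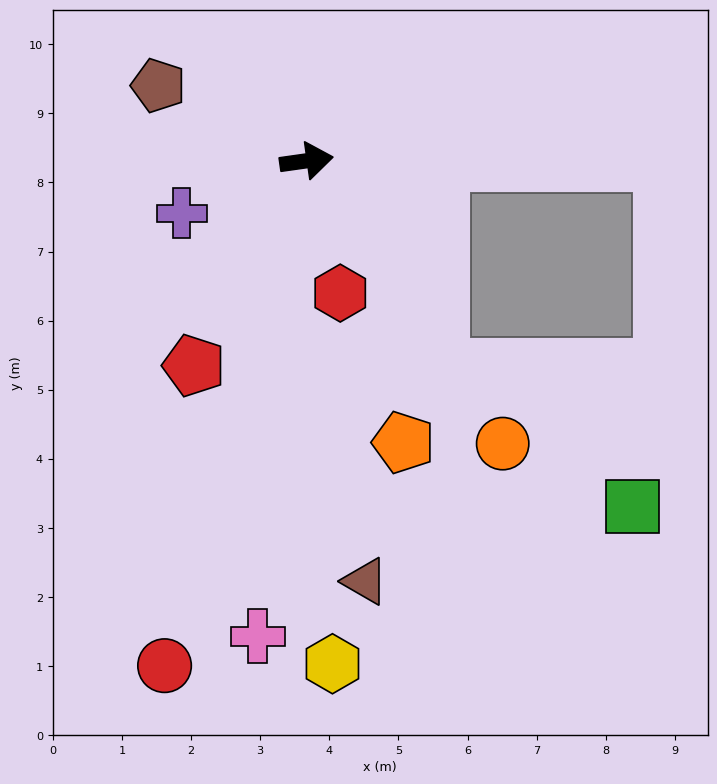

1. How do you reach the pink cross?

turn right 104°, forward 6.9 m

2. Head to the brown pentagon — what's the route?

turn left 145°, forward 2.4 m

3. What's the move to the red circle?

turn right 114°, forward 7.6 m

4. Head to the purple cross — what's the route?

turn right 165°, forward 2.0 m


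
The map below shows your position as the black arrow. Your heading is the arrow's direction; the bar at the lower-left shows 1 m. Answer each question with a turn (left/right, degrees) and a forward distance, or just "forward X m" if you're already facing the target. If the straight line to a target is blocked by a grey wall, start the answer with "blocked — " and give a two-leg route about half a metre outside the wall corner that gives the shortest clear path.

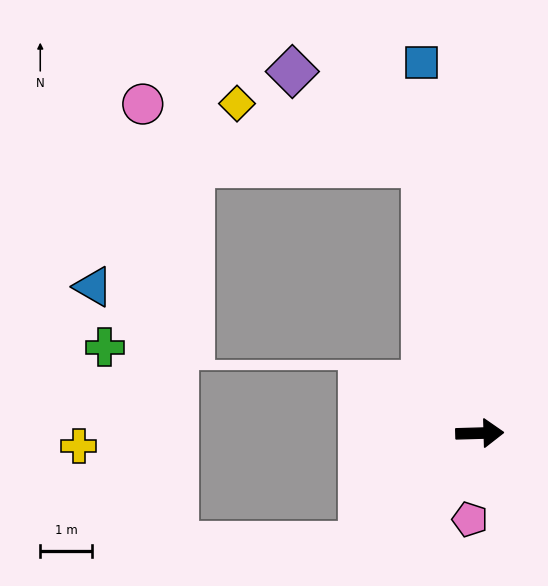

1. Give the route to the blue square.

turn left 97°, forward 7.3 m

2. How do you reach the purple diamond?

blocked — turn left 100°, forward 5.3 m, then turn left 43°, forward 3.1 m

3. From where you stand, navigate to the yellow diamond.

blocked — turn left 100°, forward 5.3 m, then turn left 60°, forward 3.8 m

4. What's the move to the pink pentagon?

turn right 98°, forward 1.7 m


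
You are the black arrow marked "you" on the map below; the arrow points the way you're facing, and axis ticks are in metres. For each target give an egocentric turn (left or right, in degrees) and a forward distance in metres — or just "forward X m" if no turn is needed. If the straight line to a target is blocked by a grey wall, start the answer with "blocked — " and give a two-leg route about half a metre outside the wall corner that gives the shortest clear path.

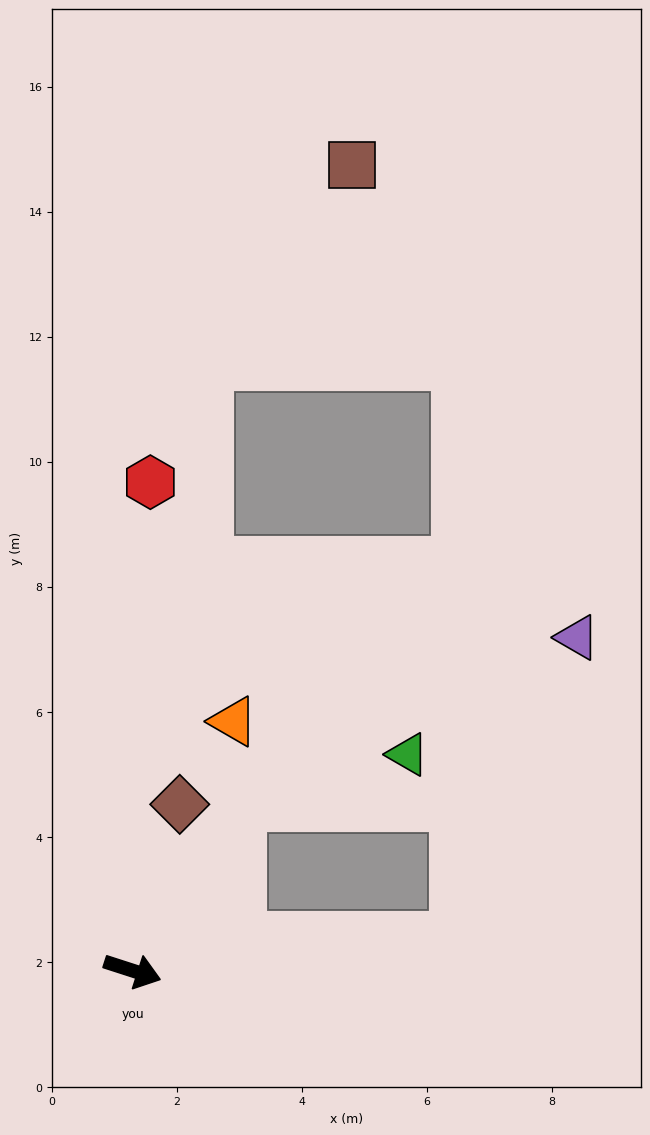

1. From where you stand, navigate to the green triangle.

blocked — turn left 75°, forward 3.2 m, then turn right 40°, forward 2.8 m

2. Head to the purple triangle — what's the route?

blocked — turn left 24°, forward 5.2 m, then turn left 62°, forward 5.2 m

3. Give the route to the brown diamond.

turn left 92°, forward 2.8 m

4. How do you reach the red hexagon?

turn left 106°, forward 7.8 m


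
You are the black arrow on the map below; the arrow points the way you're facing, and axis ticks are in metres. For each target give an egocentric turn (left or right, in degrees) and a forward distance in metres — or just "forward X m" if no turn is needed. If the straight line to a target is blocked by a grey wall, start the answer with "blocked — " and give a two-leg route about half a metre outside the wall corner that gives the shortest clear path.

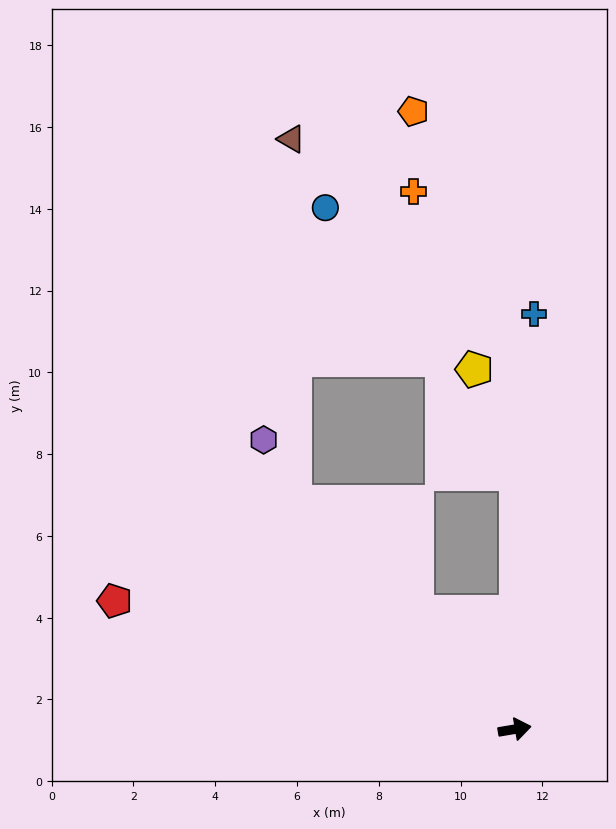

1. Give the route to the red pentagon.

turn left 153°, forward 10.3 m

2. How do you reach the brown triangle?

blocked — turn left 124°, forward 7.7 m, then turn right 43°, forward 8.9 m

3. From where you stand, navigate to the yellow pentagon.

blocked — turn left 80°, forward 6.2 m, then turn left 22°, forward 2.7 m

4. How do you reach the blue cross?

turn left 78°, forward 10.2 m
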